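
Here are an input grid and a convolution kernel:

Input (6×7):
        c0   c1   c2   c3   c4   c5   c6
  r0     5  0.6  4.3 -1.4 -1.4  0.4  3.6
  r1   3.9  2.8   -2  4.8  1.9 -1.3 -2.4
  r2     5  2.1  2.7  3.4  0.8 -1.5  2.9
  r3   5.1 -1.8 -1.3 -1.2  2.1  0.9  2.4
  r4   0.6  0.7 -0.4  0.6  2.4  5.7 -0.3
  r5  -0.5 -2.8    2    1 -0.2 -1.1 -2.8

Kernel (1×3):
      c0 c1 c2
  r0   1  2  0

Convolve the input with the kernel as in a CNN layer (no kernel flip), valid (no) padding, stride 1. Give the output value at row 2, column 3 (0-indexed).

The receptive field on the input at this output position is [3.4 0.8 -1.5]. Elementwise product with the kernel and sum: 3.4·1 + 0.8·2.

5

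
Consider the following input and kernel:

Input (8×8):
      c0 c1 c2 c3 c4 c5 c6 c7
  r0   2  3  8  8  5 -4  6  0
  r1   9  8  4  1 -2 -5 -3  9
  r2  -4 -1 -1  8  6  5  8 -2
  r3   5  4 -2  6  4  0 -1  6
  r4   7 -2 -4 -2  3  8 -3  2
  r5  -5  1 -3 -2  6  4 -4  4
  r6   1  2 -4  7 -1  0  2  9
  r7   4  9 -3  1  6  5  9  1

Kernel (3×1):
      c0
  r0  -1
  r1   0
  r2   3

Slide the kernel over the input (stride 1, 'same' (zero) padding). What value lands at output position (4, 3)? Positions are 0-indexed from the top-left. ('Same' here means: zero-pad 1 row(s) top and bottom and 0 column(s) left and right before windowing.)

The receptive field on the zero-padded input at this output position is [6 / -2 / -2]. Elementwise product with the kernel and sum: 6·-1 + -2·3.

-12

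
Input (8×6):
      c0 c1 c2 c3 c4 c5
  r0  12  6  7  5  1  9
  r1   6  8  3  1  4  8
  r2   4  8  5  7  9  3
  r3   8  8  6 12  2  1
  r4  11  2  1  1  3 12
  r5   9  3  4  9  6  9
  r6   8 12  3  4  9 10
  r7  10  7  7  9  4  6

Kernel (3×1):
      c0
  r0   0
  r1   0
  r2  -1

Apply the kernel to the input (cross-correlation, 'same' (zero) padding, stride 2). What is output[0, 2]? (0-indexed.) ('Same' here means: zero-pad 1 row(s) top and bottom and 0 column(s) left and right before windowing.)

The receptive field on the zero-padded input at this output position is [0 / 1 / 4]. Elementwise product with the kernel and sum: 4·-1.

-4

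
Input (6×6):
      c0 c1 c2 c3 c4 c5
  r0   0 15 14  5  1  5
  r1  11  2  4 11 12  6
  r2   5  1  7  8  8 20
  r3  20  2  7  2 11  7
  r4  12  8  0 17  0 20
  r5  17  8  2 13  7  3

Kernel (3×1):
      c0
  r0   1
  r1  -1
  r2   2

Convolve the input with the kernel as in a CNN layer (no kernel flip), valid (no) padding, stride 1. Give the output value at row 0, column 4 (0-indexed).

5

The receptive field on the input at this output position is [1 / 12 / 8]. Elementwise product with the kernel and sum: 1·1 + 12·-1 + 8·2.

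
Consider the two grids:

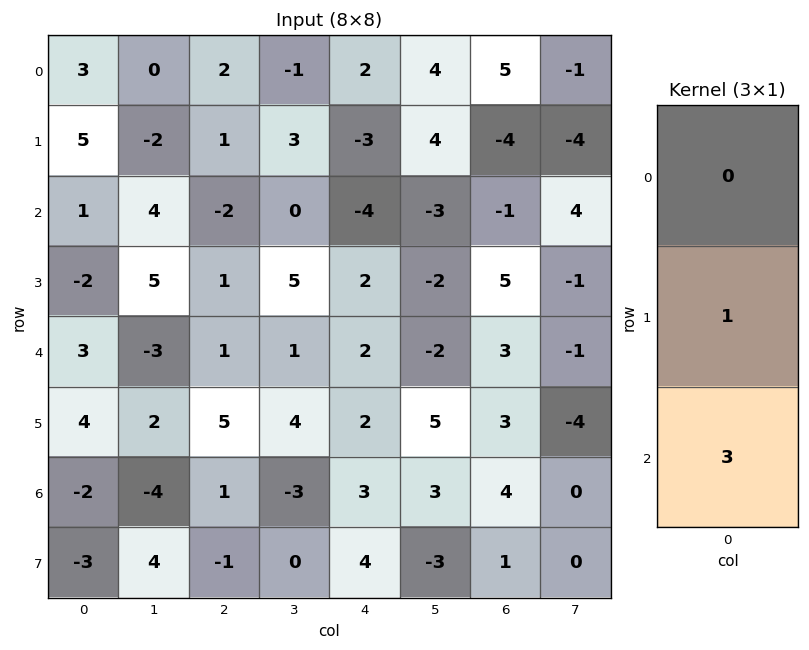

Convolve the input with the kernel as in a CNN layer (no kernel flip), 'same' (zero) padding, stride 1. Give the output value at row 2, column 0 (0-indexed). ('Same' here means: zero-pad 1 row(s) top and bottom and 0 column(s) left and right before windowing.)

-5

The receptive field on the zero-padded input at this output position is [5 / 1 / -2]. Elementwise product with the kernel and sum: 1·1 + -2·3.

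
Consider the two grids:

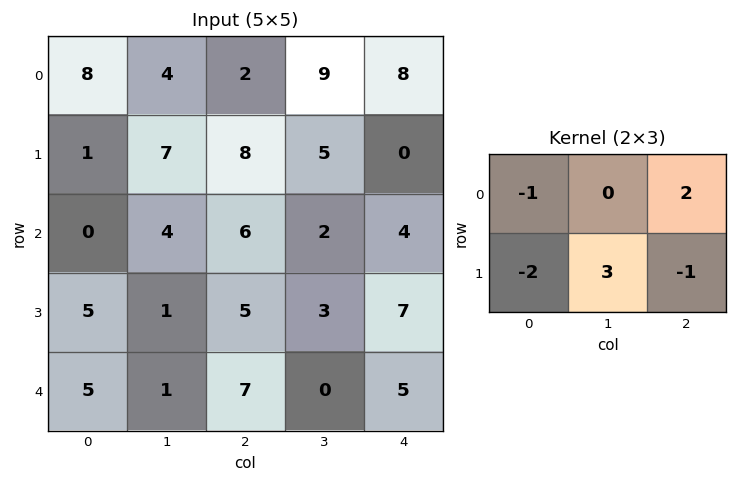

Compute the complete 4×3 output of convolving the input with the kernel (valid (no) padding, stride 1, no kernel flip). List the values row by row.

Output[0,0]: The receptive field on the input at this output position is [8 4 2 / 1 7 8]. Elementwise product with the kernel and sum: 8·-1 + 2·2 + 1·-2 + 7·3 + 8·-1.

7 19 13
21 11 -18
0 10 -6
-9 24 -10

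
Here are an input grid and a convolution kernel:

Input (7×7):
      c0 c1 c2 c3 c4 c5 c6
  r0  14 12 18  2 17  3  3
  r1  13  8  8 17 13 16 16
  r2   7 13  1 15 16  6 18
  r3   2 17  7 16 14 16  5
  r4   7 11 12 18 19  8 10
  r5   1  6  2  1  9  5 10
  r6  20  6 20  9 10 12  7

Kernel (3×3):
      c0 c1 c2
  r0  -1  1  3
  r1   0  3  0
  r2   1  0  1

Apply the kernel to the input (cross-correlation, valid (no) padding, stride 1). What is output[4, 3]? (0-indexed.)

73

The receptive field on the input at this output position is [18 19 8 / 1 9 5 / 9 10 12]. Elementwise product with the kernel and sum: 18·-1 + 19·1 + 8·3 + 9·3 + 9·1 + 12·1.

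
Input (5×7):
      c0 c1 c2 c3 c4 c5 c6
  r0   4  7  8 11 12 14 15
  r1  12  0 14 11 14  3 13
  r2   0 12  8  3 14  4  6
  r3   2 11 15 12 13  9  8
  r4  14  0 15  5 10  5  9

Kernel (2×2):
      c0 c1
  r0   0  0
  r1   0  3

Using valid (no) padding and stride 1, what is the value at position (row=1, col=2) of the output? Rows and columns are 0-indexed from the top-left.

9

The receptive field on the input at this output position is [14 11 / 8 3]. Elementwise product with the kernel and sum: 3·3.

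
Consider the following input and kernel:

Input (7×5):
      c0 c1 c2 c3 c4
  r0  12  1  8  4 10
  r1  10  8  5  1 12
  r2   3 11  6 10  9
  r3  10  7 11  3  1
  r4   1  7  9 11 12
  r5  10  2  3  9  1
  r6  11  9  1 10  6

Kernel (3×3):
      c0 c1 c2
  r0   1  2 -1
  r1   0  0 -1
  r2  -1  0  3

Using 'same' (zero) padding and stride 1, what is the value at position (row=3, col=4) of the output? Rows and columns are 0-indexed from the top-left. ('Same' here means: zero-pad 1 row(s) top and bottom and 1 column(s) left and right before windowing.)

The receptive field on the zero-padded input at this output position is [10 9 0 / 3 1 0 / 11 12 0]. Elementwise product with the kernel and sum: 10·1 + 9·2 + 0·-1 + 0·-1 + 11·-1 + 0·3.

17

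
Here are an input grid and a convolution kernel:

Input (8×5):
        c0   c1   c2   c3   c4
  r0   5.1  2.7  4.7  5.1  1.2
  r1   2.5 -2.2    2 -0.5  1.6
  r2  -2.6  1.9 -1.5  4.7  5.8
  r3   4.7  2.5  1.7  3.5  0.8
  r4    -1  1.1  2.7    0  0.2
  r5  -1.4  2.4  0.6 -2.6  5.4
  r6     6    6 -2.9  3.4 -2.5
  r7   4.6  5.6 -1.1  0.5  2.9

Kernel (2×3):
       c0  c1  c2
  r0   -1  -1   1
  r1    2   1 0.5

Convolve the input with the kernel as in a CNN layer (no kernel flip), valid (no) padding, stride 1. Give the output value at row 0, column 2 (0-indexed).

The receptive field on the input at this output position is [4.7 5.1 1.2 / 2 -0.5 1.6]. Elementwise product with the kernel and sum: 4.7·-1 + 5.1·-1 + 1.2·1 + 2·2 + -0.5·1 + 1.6·0.5.

-4.3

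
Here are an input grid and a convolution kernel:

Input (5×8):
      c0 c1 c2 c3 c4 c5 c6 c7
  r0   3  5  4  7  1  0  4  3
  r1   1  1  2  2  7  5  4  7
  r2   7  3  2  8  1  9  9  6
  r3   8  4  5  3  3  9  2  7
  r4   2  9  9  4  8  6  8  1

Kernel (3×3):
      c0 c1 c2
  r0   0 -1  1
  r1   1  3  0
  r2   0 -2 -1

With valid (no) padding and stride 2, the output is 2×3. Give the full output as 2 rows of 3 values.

-5 -15 -1
-8 -9 10

Output[0,0]: The receptive field on the input at this output position is [3 5 4 / 1 1 2 / 7 3 2]. Elementwise product with the kernel and sum: 5·-1 + 4·1 + 1·1 + 1·3 + 3·-2 + 2·-1.
Output[0,1]: The receptive field on the input at this output position is [4 7 1 / 2 2 7 / 2 8 1]. Elementwise product with the kernel and sum: 7·-1 + 1·1 + 2·1 + 2·3 + 8·-2 + 1·-1.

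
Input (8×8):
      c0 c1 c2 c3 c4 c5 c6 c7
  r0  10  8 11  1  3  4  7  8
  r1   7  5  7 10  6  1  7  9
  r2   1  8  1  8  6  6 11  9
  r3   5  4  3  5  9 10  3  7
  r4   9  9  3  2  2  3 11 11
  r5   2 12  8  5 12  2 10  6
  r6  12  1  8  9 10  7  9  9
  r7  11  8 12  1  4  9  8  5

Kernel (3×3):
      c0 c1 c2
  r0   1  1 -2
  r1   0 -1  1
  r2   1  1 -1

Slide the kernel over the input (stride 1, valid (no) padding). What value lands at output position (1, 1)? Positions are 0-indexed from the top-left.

The receptive field on the input at this output position is [5 7 10 / 8 1 8 / 4 3 5]. Elementwise product with the kernel and sum: 5·1 + 7·1 + 10·-2 + 1·-1 + 8·1 + 4·1 + 3·1 + 5·-1.

1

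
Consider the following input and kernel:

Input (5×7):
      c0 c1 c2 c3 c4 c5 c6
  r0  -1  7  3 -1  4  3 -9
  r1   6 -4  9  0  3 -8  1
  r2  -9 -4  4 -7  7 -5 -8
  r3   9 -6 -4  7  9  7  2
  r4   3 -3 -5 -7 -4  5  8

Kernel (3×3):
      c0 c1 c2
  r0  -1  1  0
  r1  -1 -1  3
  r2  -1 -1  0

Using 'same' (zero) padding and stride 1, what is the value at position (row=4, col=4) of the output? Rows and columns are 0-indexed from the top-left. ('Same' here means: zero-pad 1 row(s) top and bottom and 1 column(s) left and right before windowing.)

The receptive field on the zero-padded input at this output position is [7 9 7 / -7 -4 5 / 0 0 0]. Elementwise product with the kernel and sum: 7·-1 + 9·1 + -7·-1 + -4·-1 + 5·3 + 0·-1 + 0·-1.

28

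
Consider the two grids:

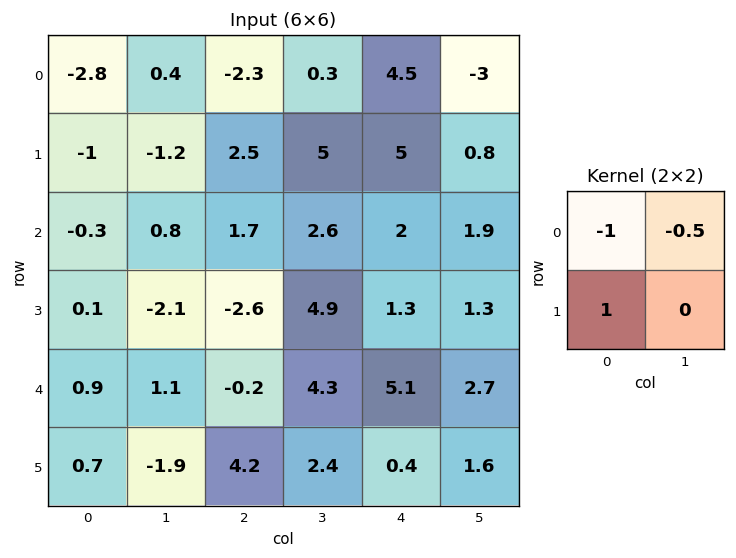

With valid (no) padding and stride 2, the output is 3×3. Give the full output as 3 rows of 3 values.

Output[0,0]: The receptive field on the input at this output position is [-2.8 0.4 / -1 -1.2]. Elementwise product with the kernel and sum: -2.8·-1 + 0.4·-0.5 + -1·1.
Output[0,1]: The receptive field on the input at this output position is [-2.3 0.3 / 2.5 5]. Elementwise product with the kernel and sum: -2.3·-1 + 0.3·-0.5 + 2.5·1.

1.6 4.65 2
-0 -5.6 -1.65
-0.75 2.25 -6.05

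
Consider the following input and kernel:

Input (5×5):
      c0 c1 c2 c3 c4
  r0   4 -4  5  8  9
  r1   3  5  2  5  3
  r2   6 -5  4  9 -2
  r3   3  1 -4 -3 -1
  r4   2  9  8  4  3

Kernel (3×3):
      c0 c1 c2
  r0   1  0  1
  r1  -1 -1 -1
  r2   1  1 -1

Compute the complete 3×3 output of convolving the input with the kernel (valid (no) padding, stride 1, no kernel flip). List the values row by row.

Output[0,0]: The receptive field on the input at this output position is [4 -4 5 / 3 5 2 / 6 -5 4]. Elementwise product with the kernel and sum: 4·1 + 5·1 + 3·-1 + 5·-1 + 2·-1 + 6·1 + -5·1 + 4·-1.
Output[0,1]: The receptive field on the input at this output position is [-4 5 8 / 5 2 5 / -5 4 9]. Elementwise product with the kernel and sum: -4·1 + 8·1 + 5·-1 + 2·-1 + 5·-1 + -5·1 + 4·1 + 9·-1.

-4 -18 19
8 2 -12
13 23 19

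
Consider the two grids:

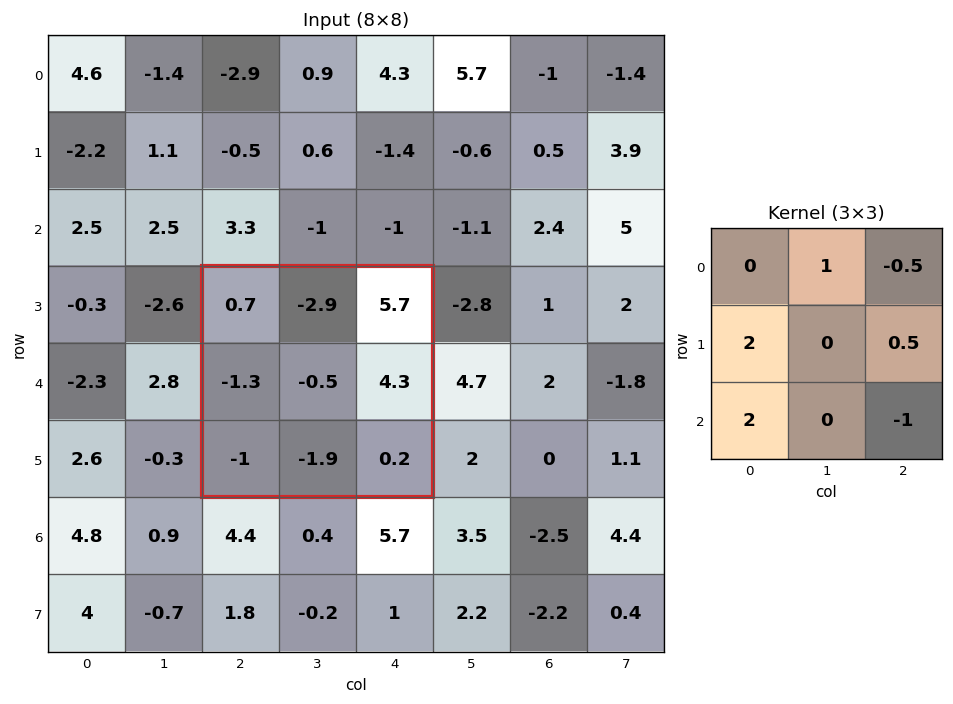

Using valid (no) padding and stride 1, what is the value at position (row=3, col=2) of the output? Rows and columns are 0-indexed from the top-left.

-8.4

The receptive field on the input at this output position is [0.7 -2.9 5.7 / -1.3 -0.5 4.3 / -1 -1.9 0.2]. Elementwise product with the kernel and sum: -2.9·1 + 5.7·-0.5 + -1.3·2 + 4.3·0.5 + -1·2 + 0.2·-1.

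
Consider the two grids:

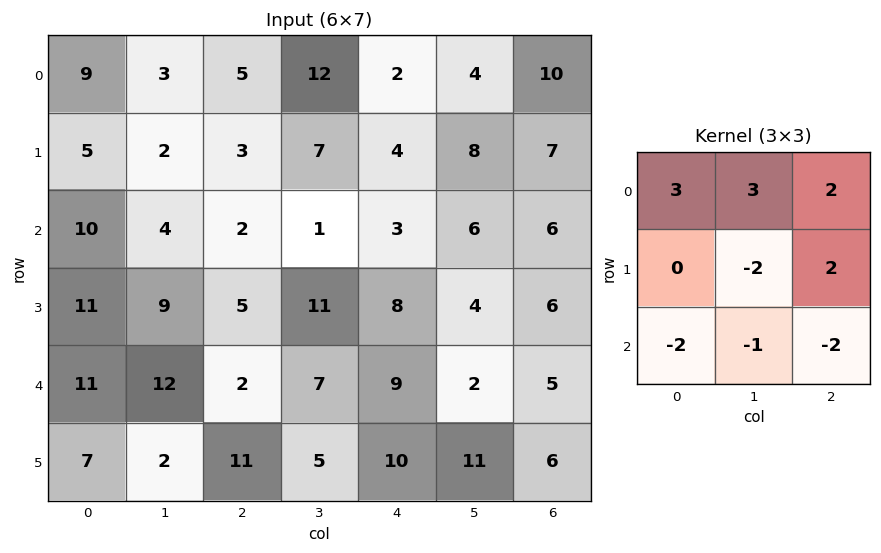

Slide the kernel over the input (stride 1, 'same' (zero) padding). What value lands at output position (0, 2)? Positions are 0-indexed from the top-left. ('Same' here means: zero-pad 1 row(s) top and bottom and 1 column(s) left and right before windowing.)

-7

The receptive field on the zero-padded input at this output position is [0 0 0 / 3 5 12 / 2 3 7]. Elementwise product with the kernel and sum: 0·3 + 0·3 + 0·2 + 5·-2 + 12·2 + 2·-2 + 3·-1 + 7·-2.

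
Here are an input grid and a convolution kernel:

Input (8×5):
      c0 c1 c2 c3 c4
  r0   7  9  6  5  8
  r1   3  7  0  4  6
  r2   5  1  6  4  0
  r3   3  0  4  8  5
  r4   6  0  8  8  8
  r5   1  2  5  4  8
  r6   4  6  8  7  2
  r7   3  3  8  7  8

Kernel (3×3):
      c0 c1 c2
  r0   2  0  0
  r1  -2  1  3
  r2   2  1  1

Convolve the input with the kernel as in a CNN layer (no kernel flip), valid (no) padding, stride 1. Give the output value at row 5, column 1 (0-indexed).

The receptive field on the input at this output position is [2 5 4 / 6 8 7 / 3 8 7]. Elementwise product with the kernel and sum: 2·2 + 6·-2 + 8·1 + 7·3 + 3·2 + 8·1 + 7·1.

42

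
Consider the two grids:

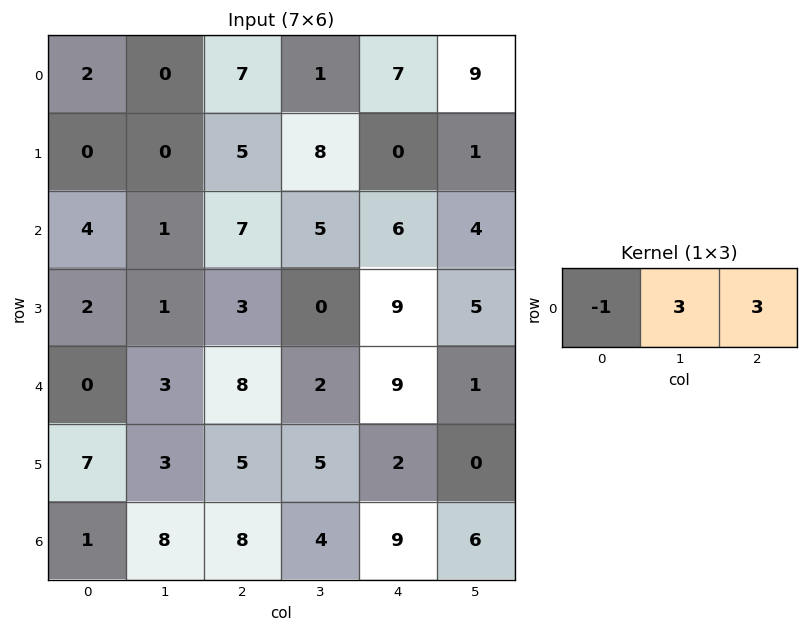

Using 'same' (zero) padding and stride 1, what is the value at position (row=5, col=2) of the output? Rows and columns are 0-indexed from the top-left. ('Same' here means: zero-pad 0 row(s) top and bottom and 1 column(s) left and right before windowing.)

27

The receptive field on the zero-padded input at this output position is [3 5 5]. Elementwise product with the kernel and sum: 3·-1 + 5·3 + 5·3.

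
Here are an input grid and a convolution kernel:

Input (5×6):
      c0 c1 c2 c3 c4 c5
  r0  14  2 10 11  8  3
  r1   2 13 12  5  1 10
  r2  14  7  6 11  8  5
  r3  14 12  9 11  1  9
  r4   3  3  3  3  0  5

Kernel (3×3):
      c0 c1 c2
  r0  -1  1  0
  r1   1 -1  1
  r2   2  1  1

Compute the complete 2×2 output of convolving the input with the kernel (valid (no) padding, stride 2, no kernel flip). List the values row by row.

Output[0,0]: The receptive field on the input at this output position is [14 2 10 / 2 13 12 / 14 7 6]. Elementwise product with the kernel and sum: 14·-1 + 2·1 + 2·1 + 13·-1 + 12·1 + 14·2 + 7·1 + 6·1.
Output[0,1]: The receptive field on the input at this output position is [10 11 8 / 12 5 1 / 6 11 8]. Elementwise product with the kernel and sum: 10·-1 + 11·1 + 12·1 + 5·-1 + 1·1 + 6·2 + 11·1 + 8·1.

30 40
16 13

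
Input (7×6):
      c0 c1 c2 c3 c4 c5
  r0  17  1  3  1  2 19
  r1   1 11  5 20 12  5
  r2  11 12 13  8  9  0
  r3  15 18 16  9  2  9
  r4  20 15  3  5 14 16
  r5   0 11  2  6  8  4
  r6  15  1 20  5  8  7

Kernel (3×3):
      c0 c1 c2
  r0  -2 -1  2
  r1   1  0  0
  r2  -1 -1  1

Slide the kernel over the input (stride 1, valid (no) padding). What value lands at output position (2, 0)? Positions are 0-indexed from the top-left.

-25

The receptive field on the input at this output position is [11 12 13 / 15 18 16 / 20 15 3]. Elementwise product with the kernel and sum: 11·-2 + 12·-1 + 13·2 + 15·1 + 20·-1 + 15·-1 + 3·1.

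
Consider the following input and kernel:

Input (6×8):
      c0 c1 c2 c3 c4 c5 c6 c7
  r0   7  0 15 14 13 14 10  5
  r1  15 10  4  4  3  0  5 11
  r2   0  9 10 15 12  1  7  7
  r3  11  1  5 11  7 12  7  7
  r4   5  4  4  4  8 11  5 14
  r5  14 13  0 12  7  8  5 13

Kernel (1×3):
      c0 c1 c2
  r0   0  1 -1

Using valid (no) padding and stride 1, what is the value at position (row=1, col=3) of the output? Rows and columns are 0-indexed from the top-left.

3

The receptive field on the input at this output position is [4 3 0]. Elementwise product with the kernel and sum: 3·1 + 0·-1.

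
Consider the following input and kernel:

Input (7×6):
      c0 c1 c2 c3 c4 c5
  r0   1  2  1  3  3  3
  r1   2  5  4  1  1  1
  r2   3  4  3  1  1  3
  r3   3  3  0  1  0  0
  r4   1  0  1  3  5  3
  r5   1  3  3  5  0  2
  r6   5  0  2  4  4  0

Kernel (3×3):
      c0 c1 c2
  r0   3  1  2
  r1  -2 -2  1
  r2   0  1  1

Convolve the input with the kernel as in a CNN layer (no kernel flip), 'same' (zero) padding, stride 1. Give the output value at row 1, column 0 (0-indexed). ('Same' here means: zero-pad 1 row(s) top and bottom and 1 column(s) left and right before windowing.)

13

The receptive field on the zero-padded input at this output position is [0 1 2 / 0 2 5 / 0 3 4]. Elementwise product with the kernel and sum: 0·3 + 1·1 + 2·2 + 0·-2 + 2·-2 + 5·1 + 3·1 + 4·1.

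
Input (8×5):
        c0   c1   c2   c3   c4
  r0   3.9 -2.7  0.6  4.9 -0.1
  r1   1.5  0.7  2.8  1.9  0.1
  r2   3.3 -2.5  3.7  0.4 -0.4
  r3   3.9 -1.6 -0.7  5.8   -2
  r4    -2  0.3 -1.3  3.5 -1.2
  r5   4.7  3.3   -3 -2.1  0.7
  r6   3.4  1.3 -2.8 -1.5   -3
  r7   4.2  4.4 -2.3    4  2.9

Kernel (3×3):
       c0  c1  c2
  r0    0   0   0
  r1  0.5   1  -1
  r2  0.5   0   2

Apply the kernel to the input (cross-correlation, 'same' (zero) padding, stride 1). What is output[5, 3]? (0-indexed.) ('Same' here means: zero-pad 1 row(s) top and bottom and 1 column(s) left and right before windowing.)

The receptive field on the zero-padded input at this output position is [-1.3 3.5 -1.2 / -3 -2.1 0.7 / -2.8 -1.5 -3]. Elementwise product with the kernel and sum: -3·0.5 + -2.1·1 + 0.7·-1 + -2.8·0.5 + -3·2.

-11.7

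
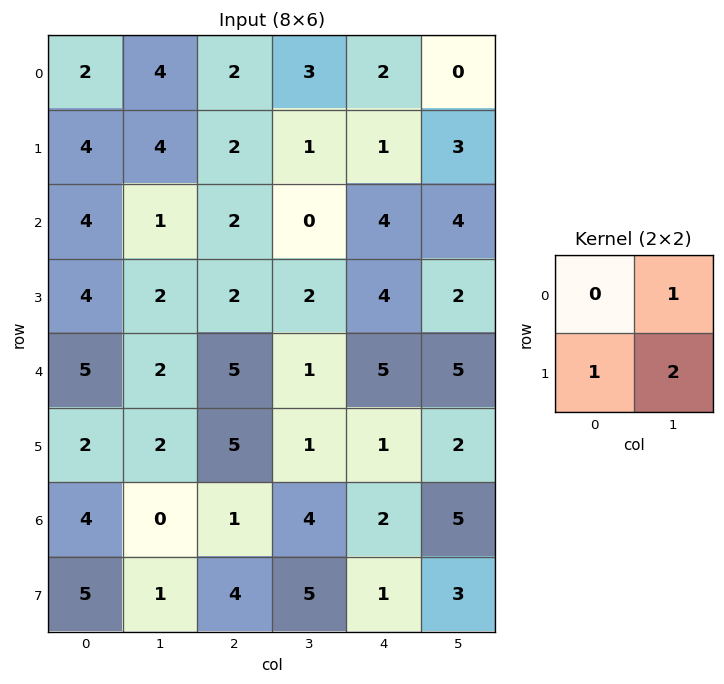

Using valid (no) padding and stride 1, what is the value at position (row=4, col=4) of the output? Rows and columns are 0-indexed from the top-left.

The receptive field on the input at this output position is [5 5 / 1 2]. Elementwise product with the kernel and sum: 5·1 + 1·1 + 2·2.

10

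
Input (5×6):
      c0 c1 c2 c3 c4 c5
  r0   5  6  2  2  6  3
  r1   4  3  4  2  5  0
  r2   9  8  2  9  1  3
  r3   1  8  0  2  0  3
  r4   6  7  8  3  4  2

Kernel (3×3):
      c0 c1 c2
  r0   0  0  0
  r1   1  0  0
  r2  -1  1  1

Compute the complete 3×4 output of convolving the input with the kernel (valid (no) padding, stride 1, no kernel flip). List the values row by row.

5 6 12 -3
16 2 4 10
10 12 -1 5

Output[0,0]: The receptive field on the input at this output position is [5 6 2 / 4 3 4 / 9 8 2]. Elementwise product with the kernel and sum: 4·1 + 9·-1 + 8·1 + 2·1.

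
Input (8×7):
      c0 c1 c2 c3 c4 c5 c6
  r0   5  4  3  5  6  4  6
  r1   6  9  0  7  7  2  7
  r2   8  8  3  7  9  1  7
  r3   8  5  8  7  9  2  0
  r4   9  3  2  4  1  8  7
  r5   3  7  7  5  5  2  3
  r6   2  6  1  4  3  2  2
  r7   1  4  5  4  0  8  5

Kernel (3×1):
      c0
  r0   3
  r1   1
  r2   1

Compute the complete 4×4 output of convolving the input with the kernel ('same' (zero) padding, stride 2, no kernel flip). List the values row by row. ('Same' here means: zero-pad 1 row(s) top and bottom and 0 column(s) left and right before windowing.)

Output[0,0]: The receptive field on the zero-padded input at this output position is [0 / 5 / 6]. Elementwise product with the kernel and sum: 0·3 + 5·1 + 6·1.
Output[0,1]: The receptive field on the zero-padded input at this output position is [0 / 3 / 0]. Elementwise product with the kernel and sum: 0·3 + 3·1 + 0·1.

11 3 13 13
34 11 39 28
36 33 33 10
12 27 18 16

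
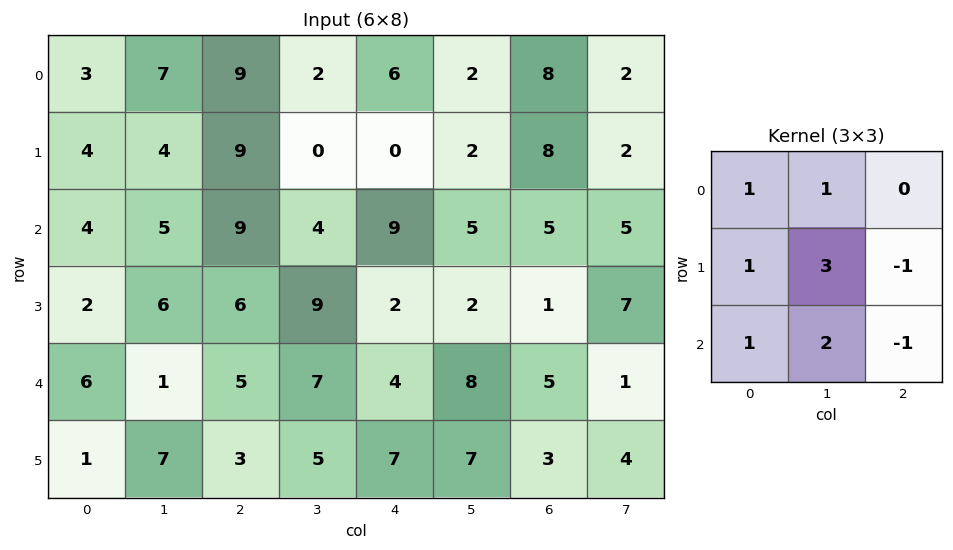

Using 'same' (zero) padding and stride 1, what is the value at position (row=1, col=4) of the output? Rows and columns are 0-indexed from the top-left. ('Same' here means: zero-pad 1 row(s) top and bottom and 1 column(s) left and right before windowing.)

The receptive field on the zero-padded input at this output position is [2 6 2 / 0 0 2 / 4 9 5]. Elementwise product with the kernel and sum: 2·1 + 6·1 + 0·1 + 0·3 + 2·-1 + 4·1 + 9·2 + 5·-1.

23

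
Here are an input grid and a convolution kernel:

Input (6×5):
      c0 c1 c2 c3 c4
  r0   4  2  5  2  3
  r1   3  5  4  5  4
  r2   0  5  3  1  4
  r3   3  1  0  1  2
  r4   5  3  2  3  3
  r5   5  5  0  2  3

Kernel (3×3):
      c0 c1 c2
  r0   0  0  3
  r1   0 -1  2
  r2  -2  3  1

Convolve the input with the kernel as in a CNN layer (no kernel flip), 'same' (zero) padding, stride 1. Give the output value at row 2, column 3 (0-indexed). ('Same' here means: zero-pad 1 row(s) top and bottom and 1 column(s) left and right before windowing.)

24

The receptive field on the zero-padded input at this output position is [4 5 4 / 3 1 4 / 0 1 2]. Elementwise product with the kernel and sum: 4·3 + 1·-1 + 4·2 + 0·-2 + 1·3 + 2·1.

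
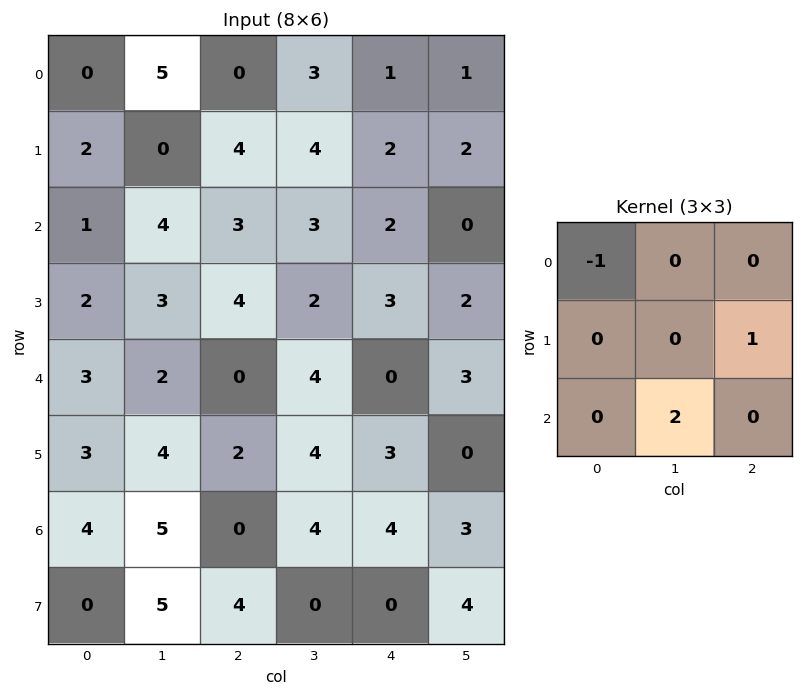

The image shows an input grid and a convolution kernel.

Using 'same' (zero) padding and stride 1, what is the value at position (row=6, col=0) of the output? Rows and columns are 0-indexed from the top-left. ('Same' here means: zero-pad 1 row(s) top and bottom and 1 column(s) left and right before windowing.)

5

The receptive field on the zero-padded input at this output position is [0 3 4 / 0 4 5 / 0 0 5]. Elementwise product with the kernel and sum: 0·-1 + 5·1 + 0·2.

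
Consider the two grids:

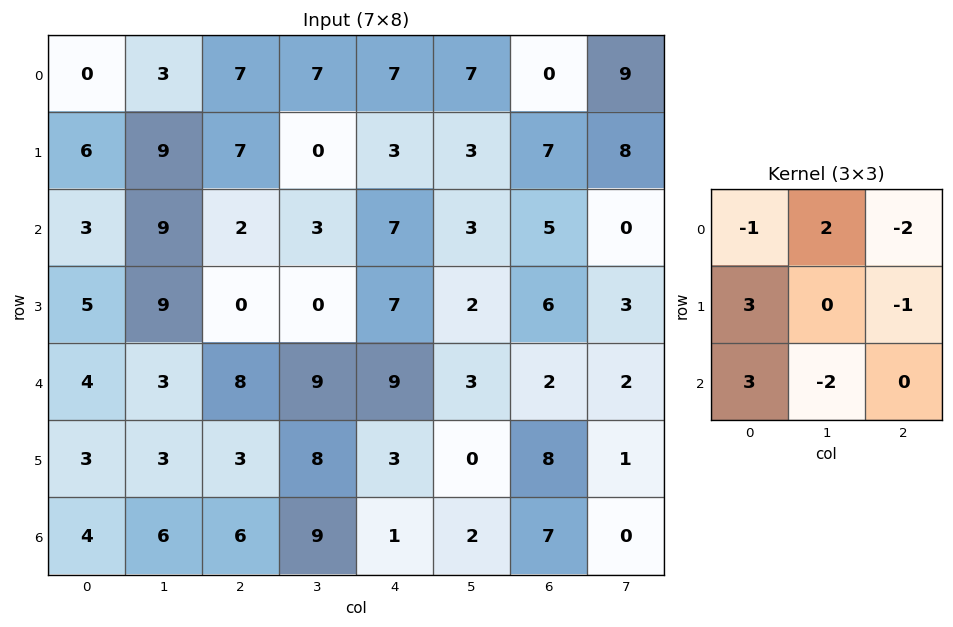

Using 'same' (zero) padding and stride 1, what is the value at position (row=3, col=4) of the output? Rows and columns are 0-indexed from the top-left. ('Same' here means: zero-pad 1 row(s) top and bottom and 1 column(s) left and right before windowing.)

The receptive field on the zero-padded input at this output position is [3 7 3 / 0 7 2 / 9 9 3]. Elementwise product with the kernel and sum: 3·-1 + 7·2 + 3·-2 + 0·3 + 2·-1 + 9·3 + 9·-2.

12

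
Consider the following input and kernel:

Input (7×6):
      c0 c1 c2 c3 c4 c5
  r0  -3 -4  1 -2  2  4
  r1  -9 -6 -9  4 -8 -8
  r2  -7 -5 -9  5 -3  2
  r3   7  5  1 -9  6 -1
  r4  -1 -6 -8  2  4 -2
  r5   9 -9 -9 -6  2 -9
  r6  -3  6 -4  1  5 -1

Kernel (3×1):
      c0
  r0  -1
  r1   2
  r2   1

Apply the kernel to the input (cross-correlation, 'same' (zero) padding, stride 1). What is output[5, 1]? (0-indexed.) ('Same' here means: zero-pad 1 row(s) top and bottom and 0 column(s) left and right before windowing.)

The receptive field on the zero-padded input at this output position is [-6 / -9 / 6]. Elementwise product with the kernel and sum: -6·-1 + -9·2 + 6·1.

-6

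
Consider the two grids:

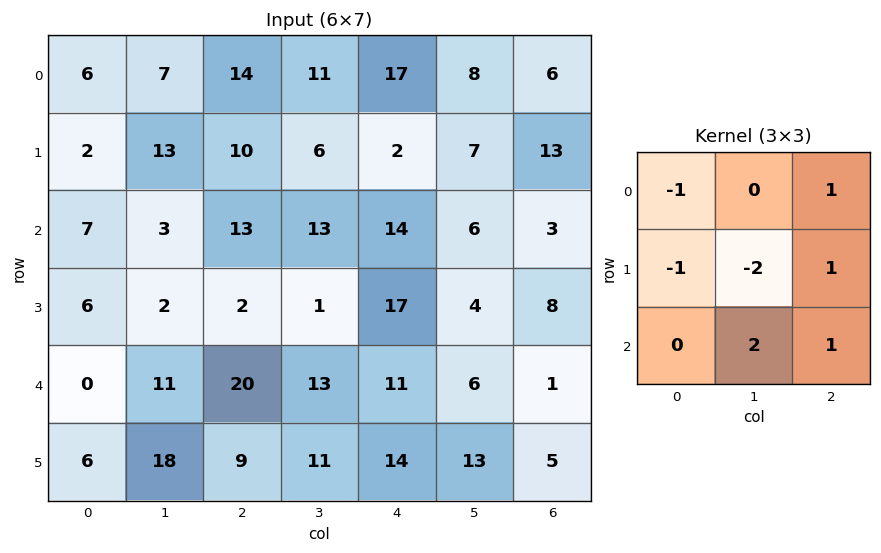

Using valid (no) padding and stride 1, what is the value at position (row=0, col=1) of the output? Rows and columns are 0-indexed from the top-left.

16

The receptive field on the input at this output position is [7 14 11 / 13 10 6 / 3 13 13]. Elementwise product with the kernel and sum: 7·-1 + 11·1 + 13·-1 + 10·-2 + 6·1 + 13·2 + 13·1.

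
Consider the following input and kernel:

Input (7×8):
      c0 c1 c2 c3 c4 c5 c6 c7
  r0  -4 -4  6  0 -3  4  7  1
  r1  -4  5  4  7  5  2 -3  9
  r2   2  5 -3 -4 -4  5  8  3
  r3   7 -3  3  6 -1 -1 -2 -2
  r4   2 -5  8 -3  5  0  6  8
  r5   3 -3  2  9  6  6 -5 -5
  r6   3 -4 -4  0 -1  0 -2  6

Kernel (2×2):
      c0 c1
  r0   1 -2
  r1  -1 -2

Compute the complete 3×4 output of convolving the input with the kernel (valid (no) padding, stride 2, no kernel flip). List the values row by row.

Output[0,0]: The receptive field on the input at this output position is [-4 -4 / -4 5]. Elementwise product with the kernel and sum: -4·1 + -4·-2 + -4·-1 + 5·-2.
Output[0,1]: The receptive field on the input at this output position is [6 0 / 4 7]. Elementwise product with the kernel and sum: 6·1 + 0·-2 + 4·-1 + 7·-2.

-2 -12 -20 -10
-9 -10 -11 8
15 -6 -13 5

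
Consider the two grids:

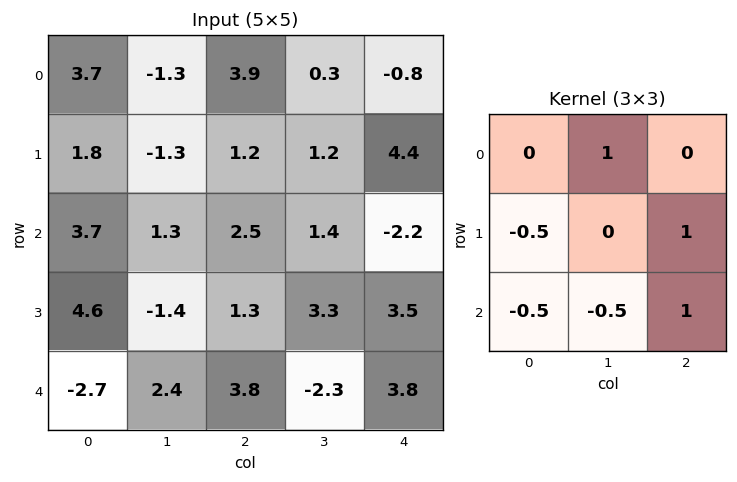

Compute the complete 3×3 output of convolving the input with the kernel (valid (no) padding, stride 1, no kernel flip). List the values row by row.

-1 5.25 -0.05
-0.95 5.3 -1.05
4.25 1.1 7.3

Output[0,0]: The receptive field on the input at this output position is [3.7 -1.3 3.9 / 1.8 -1.3 1.2 / 3.7 1.3 2.5]. Elementwise product with the kernel and sum: -1.3·1 + 1.8·-0.5 + 1.2·1 + 3.7·-0.5 + 1.3·-0.5 + 2.5·1.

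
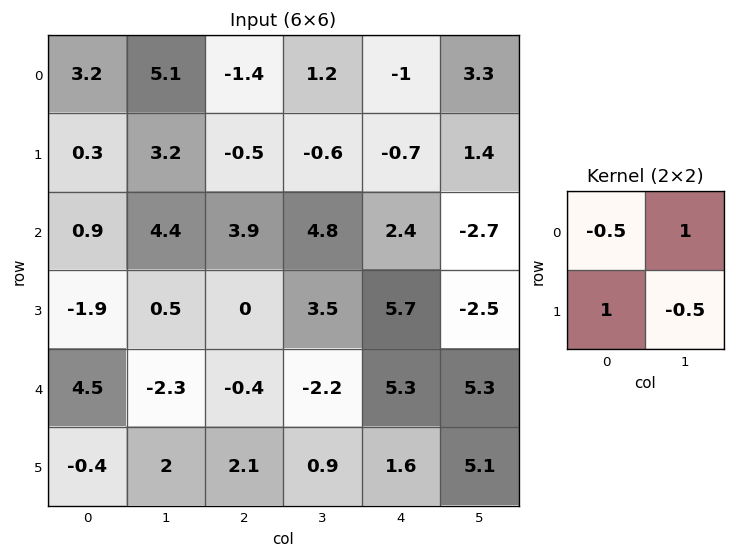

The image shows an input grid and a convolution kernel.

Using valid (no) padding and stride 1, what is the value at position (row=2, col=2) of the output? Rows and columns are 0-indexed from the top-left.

1.1

The receptive field on the input at this output position is [3.9 4.8 / 0 3.5]. Elementwise product with the kernel and sum: 3.9·-0.5 + 4.8·1 + 0·1 + 3.5·-0.5.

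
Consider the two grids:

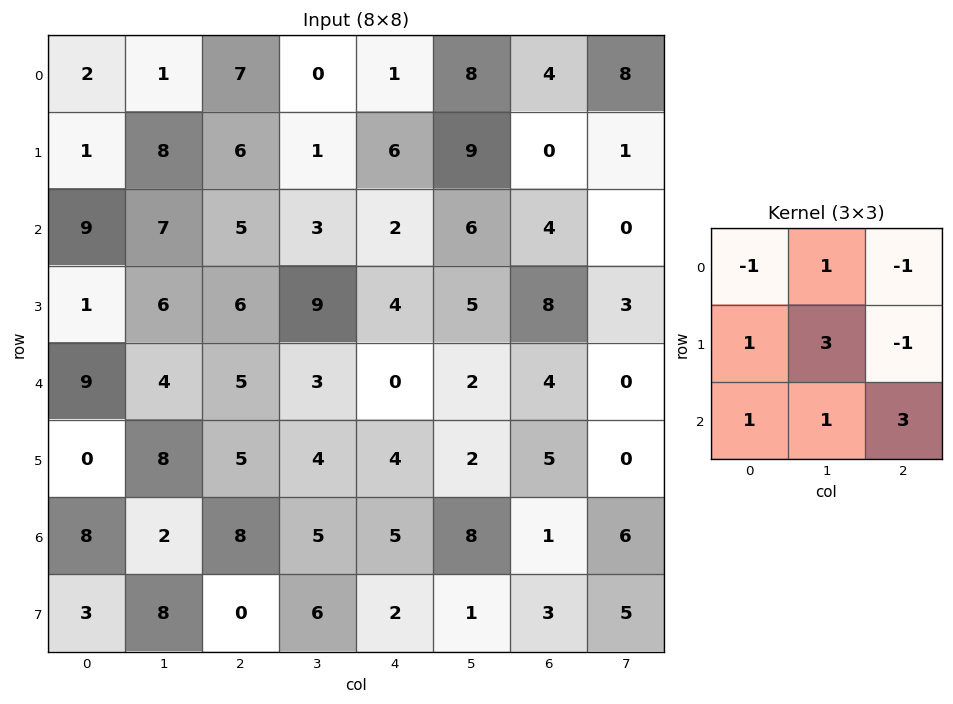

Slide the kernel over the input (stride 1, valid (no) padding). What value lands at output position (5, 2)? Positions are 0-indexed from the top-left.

25

The receptive field on the input at this output position is [5 4 4 / 8 5 5 / 0 6 2]. Elementwise product with the kernel and sum: 5·-1 + 4·1 + 4·-1 + 8·1 + 5·3 + 5·-1 + 0·1 + 6·1 + 2·3.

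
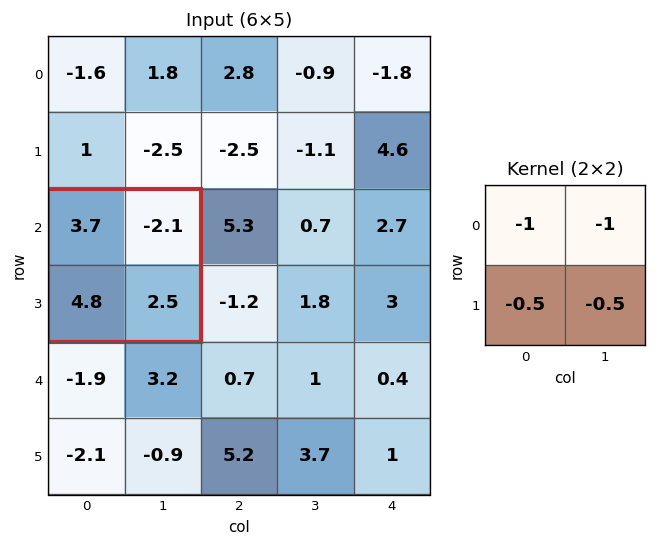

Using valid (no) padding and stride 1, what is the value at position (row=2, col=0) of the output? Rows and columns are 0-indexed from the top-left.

The receptive field on the input at this output position is [3.7 -2.1 / 4.8 2.5]. Elementwise product with the kernel and sum: 3.7·-1 + -2.1·-1 + 4.8·-0.5 + 2.5·-0.5.

-5.25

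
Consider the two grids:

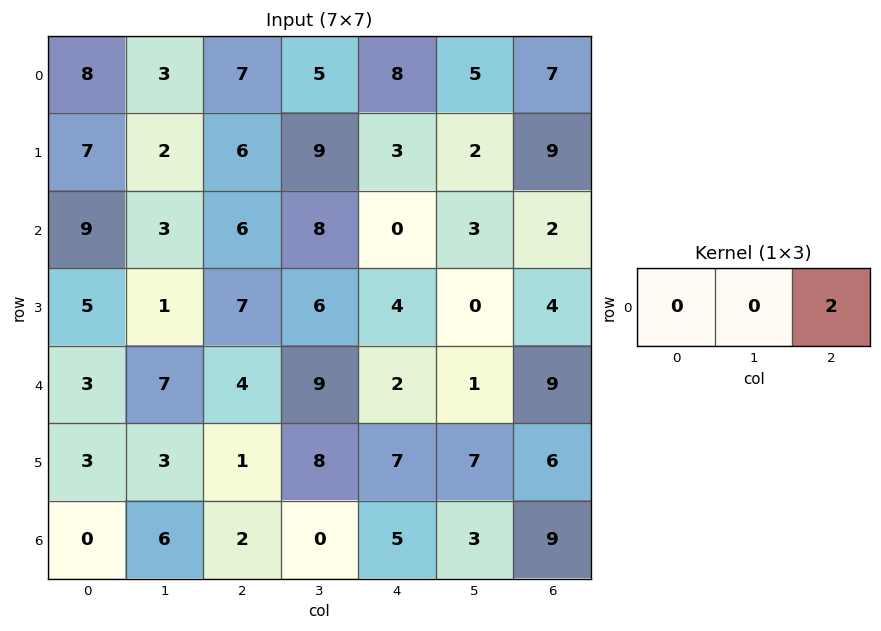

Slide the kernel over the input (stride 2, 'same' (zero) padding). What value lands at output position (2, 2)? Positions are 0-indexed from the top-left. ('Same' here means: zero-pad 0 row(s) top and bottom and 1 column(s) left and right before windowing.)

2

The receptive field on the zero-padded input at this output position is [9 2 1]. Elementwise product with the kernel and sum: 1·2.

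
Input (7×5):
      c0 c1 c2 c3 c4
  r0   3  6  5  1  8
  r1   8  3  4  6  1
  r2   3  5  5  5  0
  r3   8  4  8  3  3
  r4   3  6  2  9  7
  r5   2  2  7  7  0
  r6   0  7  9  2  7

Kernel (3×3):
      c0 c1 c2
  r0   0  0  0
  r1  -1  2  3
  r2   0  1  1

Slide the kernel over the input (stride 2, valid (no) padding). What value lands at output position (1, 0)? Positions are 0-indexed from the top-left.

The receptive field on the input at this output position is [3 5 5 / 8 4 8 / 3 6 2]. Elementwise product with the kernel and sum: 8·-1 + 4·2 + 8·3 + 6·1 + 2·1.

32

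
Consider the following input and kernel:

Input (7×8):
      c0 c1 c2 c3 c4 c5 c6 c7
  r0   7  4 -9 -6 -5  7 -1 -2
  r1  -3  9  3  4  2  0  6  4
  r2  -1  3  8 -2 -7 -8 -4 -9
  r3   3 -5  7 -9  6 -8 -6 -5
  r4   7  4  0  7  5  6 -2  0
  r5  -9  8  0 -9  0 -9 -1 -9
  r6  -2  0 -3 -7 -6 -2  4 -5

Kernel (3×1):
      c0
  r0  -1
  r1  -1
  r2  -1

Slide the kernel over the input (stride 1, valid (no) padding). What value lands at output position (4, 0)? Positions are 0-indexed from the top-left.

The receptive field on the input at this output position is [7 / -9 / -2]. Elementwise product with the kernel and sum: 7·-1 + -9·-1 + -2·-1.

4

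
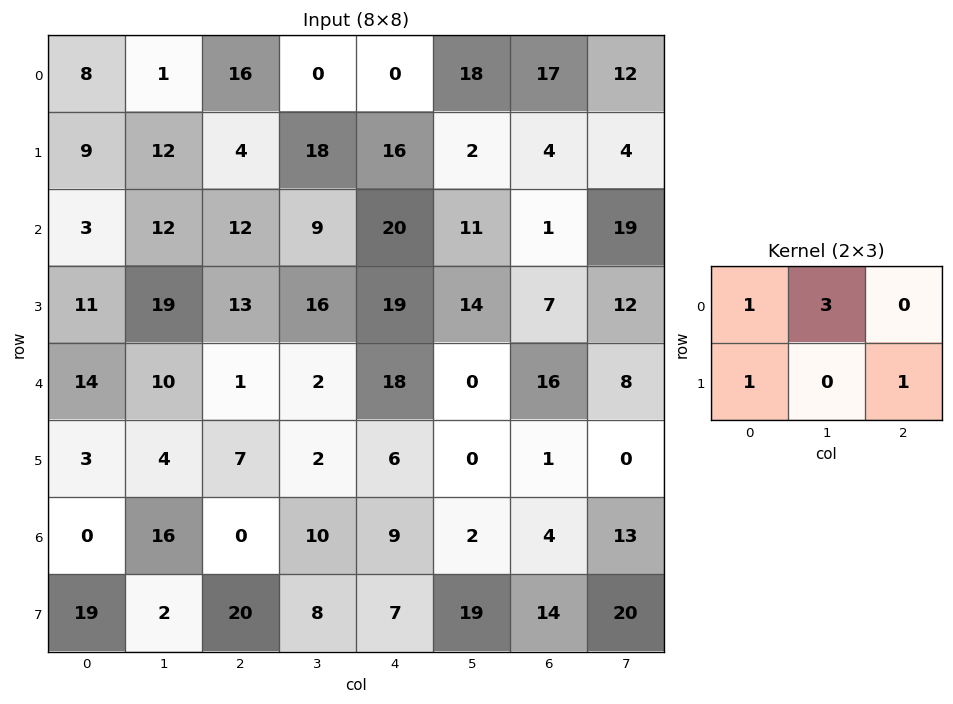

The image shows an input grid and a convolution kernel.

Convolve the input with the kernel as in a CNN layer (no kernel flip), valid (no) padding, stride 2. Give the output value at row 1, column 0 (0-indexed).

63

The receptive field on the input at this output position is [3 12 12 / 11 19 13]. Elementwise product with the kernel and sum: 3·1 + 12·3 + 11·1 + 13·1.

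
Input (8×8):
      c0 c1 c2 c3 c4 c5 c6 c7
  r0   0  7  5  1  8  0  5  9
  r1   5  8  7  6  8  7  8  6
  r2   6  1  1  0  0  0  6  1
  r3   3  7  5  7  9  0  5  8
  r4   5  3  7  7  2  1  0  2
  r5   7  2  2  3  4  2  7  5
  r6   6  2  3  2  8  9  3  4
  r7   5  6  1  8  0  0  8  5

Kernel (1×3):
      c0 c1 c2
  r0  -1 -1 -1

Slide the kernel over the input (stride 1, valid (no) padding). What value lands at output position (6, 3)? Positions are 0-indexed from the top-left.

The receptive field on the input at this output position is [2 8 9]. Elementwise product with the kernel and sum: 2·-1 + 8·-1 + 9·-1.

-19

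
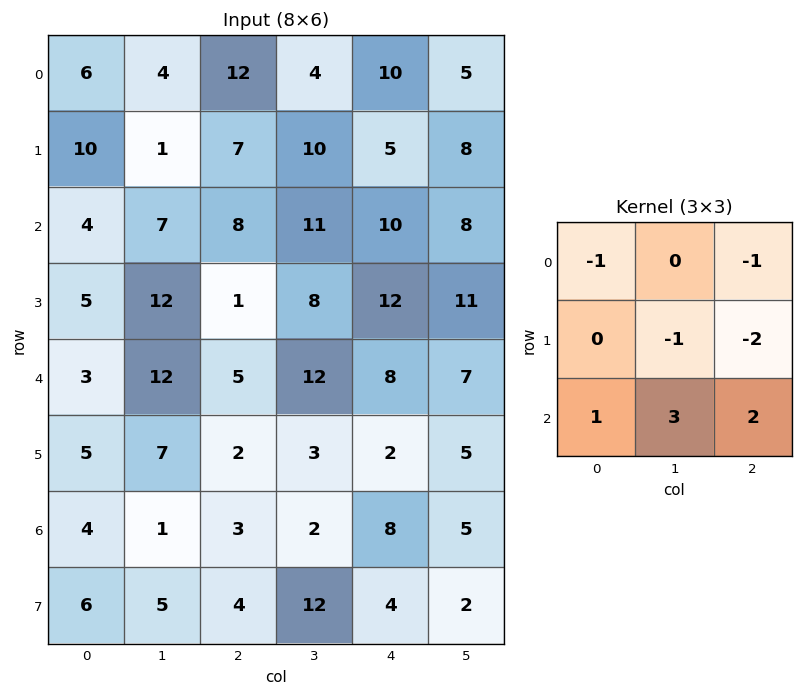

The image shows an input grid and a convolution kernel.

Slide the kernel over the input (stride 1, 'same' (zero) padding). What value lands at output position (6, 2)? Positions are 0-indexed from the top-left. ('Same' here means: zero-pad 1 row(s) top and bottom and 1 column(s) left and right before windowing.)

The receptive field on the zero-padded input at this output position is [7 2 3 / 1 3 2 / 5 4 12]. Elementwise product with the kernel and sum: 7·-1 + 3·-1 + 3·-1 + 2·-2 + 5·1 + 4·3 + 12·2.

24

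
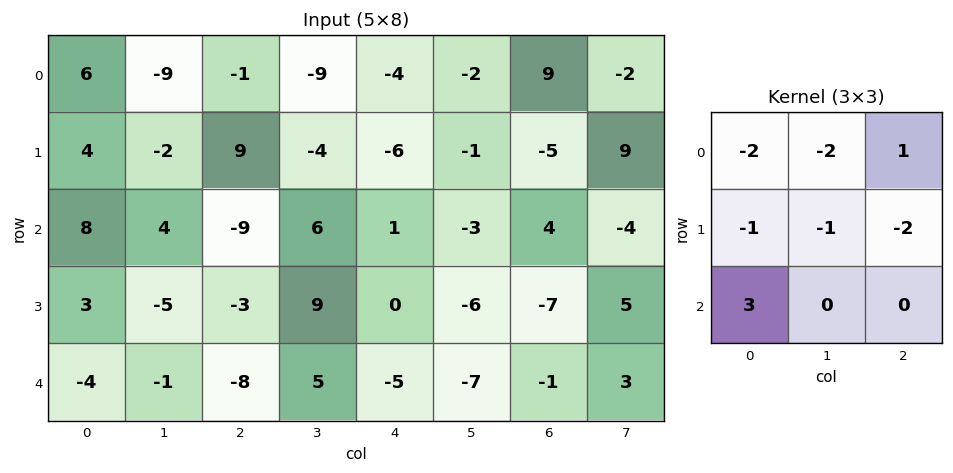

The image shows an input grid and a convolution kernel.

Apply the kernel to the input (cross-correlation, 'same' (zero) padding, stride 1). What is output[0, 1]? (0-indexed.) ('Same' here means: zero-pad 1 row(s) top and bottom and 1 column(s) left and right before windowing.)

17

The receptive field on the zero-padded input at this output position is [0 0 0 / 6 -9 -1 / 4 -2 9]. Elementwise product with the kernel and sum: 0·-2 + 0·-2 + 0·1 + 6·-1 + -9·-1 + -1·-2 + 4·3.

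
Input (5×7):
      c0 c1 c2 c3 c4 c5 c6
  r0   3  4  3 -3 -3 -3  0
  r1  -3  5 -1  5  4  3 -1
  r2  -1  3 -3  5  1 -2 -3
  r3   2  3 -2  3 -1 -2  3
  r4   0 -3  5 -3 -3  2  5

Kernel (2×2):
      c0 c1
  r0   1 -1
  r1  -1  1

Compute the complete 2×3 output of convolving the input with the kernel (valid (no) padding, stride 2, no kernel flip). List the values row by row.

Output[0,0]: The receptive field on the input at this output position is [3 4 / -3 5]. Elementwise product with the kernel and sum: 3·1 + 4·-1 + -3·-1 + 5·1.
Output[0,1]: The receptive field on the input at this output position is [3 -3 / -1 5]. Elementwise product with the kernel and sum: 3·1 + -3·-1 + -1·-1 + 5·1.

7 12 -1
-3 -3 2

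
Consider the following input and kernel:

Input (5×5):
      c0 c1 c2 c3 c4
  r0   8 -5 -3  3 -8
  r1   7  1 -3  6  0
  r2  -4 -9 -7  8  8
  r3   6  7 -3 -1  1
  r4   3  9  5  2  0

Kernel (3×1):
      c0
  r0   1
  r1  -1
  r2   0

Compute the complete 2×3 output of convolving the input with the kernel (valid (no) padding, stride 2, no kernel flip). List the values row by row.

1 0 -8
-10 -4 7

Output[0,0]: The receptive field on the input at this output position is [8 / 7 / -4]. Elementwise product with the kernel and sum: 8·1 + 7·-1.
Output[0,1]: The receptive field on the input at this output position is [-3 / -3 / -7]. Elementwise product with the kernel and sum: -3·1 + -3·-1.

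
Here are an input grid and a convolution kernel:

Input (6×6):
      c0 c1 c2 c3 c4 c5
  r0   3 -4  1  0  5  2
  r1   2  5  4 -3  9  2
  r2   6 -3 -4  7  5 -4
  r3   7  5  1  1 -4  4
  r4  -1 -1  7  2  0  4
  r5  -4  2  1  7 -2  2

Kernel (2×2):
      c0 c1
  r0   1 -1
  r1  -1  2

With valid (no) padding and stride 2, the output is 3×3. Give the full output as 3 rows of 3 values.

15 -9 -2
12 -10 21
8 18 2

Output[0,0]: The receptive field on the input at this output position is [3 -4 / 2 5]. Elementwise product with the kernel and sum: 3·1 + -4·-1 + 2·-1 + 5·2.
Output[0,1]: The receptive field on the input at this output position is [1 0 / 4 -3]. Elementwise product with the kernel and sum: 1·1 + 0·-1 + 4·-1 + -3·2.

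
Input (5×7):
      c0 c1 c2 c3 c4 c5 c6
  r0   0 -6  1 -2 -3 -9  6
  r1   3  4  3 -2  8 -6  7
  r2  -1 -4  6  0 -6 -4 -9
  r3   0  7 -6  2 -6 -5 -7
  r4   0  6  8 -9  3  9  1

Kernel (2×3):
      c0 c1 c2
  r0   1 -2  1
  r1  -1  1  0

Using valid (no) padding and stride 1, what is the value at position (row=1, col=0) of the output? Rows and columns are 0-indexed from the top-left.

The receptive field on the input at this output position is [3 4 3 / -1 -4 6]. Elementwise product with the kernel and sum: 3·1 + 4·-2 + 3·1 + -1·-1 + -4·1.

-5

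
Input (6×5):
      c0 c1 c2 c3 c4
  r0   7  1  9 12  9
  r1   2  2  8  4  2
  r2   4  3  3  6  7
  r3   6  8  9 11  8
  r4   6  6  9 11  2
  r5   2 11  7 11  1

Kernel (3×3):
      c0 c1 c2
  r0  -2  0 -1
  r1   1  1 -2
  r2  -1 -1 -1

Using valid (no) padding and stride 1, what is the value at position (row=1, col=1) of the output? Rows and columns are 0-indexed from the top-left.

The receptive field on the input at this output position is [2 8 4 / 3 3 6 / 8 9 11]. Elementwise product with the kernel and sum: 2·-2 + 4·-1 + 3·1 + 3·1 + 6·-2 + 8·-1 + 9·-1 + 11·-1.

-42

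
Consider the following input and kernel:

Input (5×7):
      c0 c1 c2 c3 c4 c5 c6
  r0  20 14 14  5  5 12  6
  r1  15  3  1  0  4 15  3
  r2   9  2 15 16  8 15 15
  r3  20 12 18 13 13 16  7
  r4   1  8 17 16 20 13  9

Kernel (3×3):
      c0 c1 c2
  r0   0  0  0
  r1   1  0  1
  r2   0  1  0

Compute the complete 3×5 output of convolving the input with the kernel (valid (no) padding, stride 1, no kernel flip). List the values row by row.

Output[0,0]: The receptive field on the input at this output position is [20 14 14 / 15 3 1 / 9 2 15]. Elementwise product with the kernel and sum: 15·1 + 1·1 + 2·1.
Output[0,1]: The receptive field on the input at this output position is [14 14 5 / 3 1 0 / 2 15 16]. Elementwise product with the kernel and sum: 3·1 + 0·1 + 15·1.

18 18 21 23 22
36 36 36 44 39
46 42 47 49 33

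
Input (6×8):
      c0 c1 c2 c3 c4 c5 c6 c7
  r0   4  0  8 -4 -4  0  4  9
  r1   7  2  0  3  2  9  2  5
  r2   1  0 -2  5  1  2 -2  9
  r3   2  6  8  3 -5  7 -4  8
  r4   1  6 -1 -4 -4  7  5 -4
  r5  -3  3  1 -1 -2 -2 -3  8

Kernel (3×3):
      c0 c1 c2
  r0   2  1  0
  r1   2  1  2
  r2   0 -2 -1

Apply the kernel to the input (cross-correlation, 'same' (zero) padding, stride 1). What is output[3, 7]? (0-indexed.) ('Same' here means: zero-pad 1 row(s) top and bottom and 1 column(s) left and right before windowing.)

13

The receptive field on the zero-padded input at this output position is [-2 9 0 / -4 8 0 / 5 -4 0]. Elementwise product with the kernel and sum: -2·2 + 9·1 + -4·2 + 8·1 + 0·2 + -4·-2 + 0·-1.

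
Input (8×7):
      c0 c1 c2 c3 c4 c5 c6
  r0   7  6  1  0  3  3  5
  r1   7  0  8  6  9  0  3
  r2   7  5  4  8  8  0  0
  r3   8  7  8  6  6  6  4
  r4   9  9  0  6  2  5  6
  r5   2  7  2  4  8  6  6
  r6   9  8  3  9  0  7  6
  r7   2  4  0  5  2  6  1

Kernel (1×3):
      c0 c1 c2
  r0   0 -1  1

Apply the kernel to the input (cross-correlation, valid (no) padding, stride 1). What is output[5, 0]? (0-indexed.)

The receptive field on the input at this output position is [2 7 2]. Elementwise product with the kernel and sum: 7·-1 + 2·1.

-5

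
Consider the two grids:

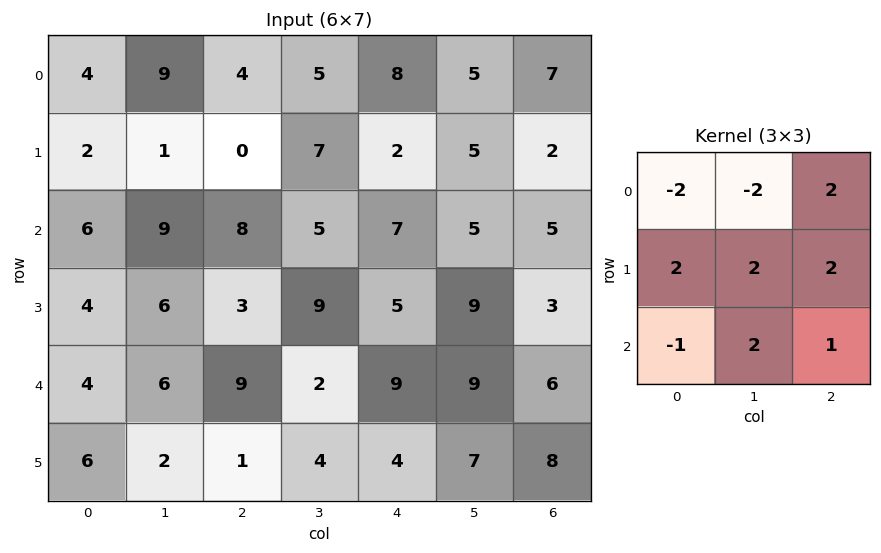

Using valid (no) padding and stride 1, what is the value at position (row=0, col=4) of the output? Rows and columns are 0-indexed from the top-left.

14

The receptive field on the input at this output position is [8 5 7 / 2 5 2 / 7 5 5]. Elementwise product with the kernel and sum: 8·-2 + 5·-2 + 7·2 + 2·2 + 5·2 + 2·2 + 7·-1 + 5·2 + 5·1.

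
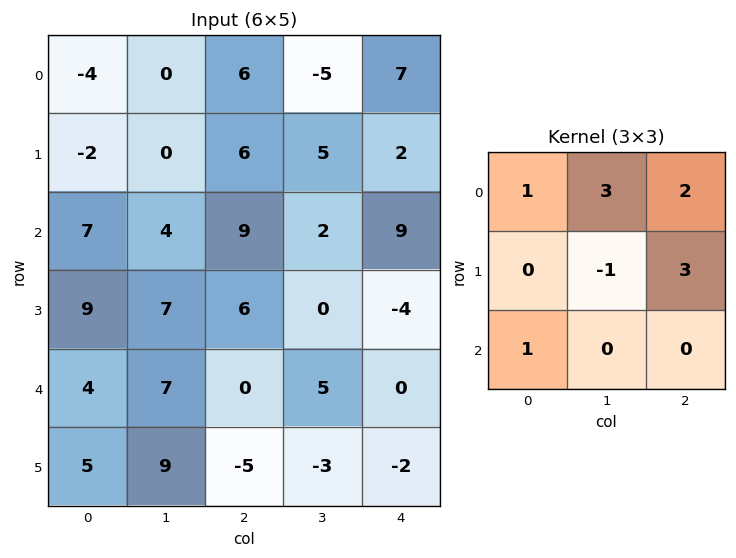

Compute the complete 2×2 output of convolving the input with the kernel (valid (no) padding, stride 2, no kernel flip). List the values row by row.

Output[0,0]: The receptive field on the input at this output position is [-4 0 6 / -2 0 6 / 7 4 9]. Elementwise product with the kernel and sum: -4·1 + 0·3 + 6·2 + 0·-1 + 6·3 + 7·1.
Output[0,1]: The receptive field on the input at this output position is [6 -5 7 / 6 5 2 / 9 2 9]. Elementwise product with the kernel and sum: 6·1 + -5·3 + 7·2 + 5·-1 + 2·3 + 9·1.

33 15
52 21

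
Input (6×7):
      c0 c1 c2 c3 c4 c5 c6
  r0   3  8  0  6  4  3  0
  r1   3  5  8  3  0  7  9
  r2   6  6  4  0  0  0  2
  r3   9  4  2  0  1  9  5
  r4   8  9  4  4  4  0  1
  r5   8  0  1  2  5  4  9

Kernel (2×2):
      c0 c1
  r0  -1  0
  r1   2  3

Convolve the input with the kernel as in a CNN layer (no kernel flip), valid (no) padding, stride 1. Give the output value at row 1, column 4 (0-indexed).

0

The receptive field on the input at this output position is [0 7 / 0 0]. Elementwise product with the kernel and sum: 0·-1 + 0·2 + 0·3.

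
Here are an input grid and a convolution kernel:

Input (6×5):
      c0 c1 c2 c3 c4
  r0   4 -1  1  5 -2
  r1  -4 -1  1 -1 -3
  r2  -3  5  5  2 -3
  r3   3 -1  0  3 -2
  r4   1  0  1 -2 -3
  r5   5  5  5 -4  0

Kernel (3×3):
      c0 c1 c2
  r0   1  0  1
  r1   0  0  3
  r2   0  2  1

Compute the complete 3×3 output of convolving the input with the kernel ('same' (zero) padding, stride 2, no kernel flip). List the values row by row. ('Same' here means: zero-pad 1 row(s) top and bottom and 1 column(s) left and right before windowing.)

-12 16 -6
19 7 -5
14 2 3

Output[0,0]: The receptive field on the zero-padded input at this output position is [0 0 0 / 0 4 -1 / 0 -4 -1]. Elementwise product with the kernel and sum: 0·1 + 0·1 + -1·3 + -4·2 + -1·1.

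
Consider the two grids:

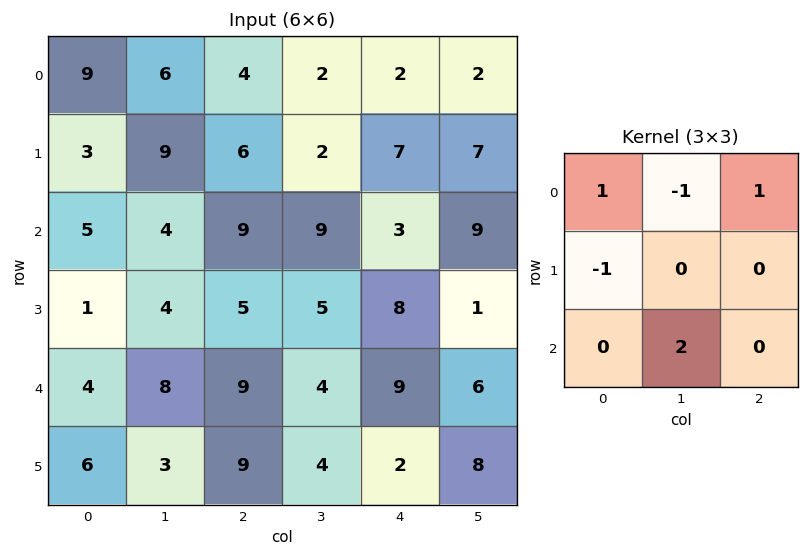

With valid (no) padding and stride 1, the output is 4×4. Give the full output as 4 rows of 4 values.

Output[0,0]: The receptive field on the input at this output position is [9 6 4 / 3 9 6 / 5 4 9]. Elementwise product with the kernel and sum: 9·1 + 6·-1 + 4·1 + 3·-1 + 4·2.

12 13 16 6
3 11 12 9
25 18 6 28
4 14 7 -2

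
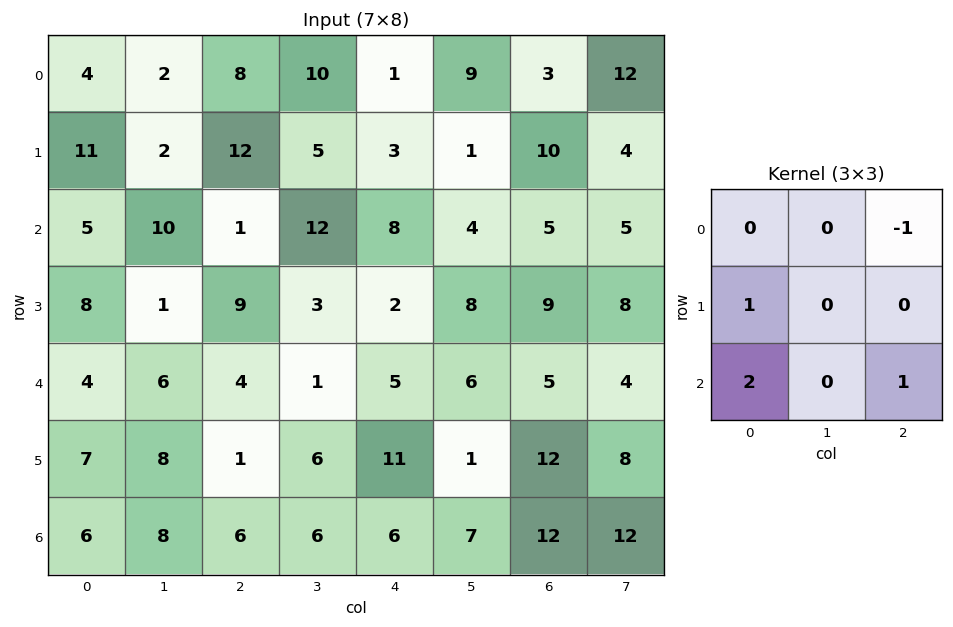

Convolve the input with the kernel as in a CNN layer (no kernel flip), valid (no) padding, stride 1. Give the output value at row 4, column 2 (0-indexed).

14

The receptive field on the input at this output position is [4 1 5 / 1 6 11 / 6 6 6]. Elementwise product with the kernel and sum: 5·-1 + 1·1 + 6·2 + 6·1.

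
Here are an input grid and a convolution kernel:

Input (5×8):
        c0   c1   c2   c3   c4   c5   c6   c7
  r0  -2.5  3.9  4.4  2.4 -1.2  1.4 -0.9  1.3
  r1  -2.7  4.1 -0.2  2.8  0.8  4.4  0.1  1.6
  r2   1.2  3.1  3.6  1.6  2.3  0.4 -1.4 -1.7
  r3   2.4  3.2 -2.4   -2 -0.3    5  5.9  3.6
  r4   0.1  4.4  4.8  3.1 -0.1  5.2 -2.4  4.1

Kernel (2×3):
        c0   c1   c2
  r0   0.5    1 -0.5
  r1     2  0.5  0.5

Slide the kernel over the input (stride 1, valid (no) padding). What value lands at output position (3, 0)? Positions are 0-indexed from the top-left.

10.4

The receptive field on the input at this output position is [2.4 3.2 -2.4 / 0.1 4.4 4.8]. Elementwise product with the kernel and sum: 2.4·0.5 + 3.2·1 + -2.4·-0.5 + 0.1·2 + 4.4·0.5 + 4.8·0.5.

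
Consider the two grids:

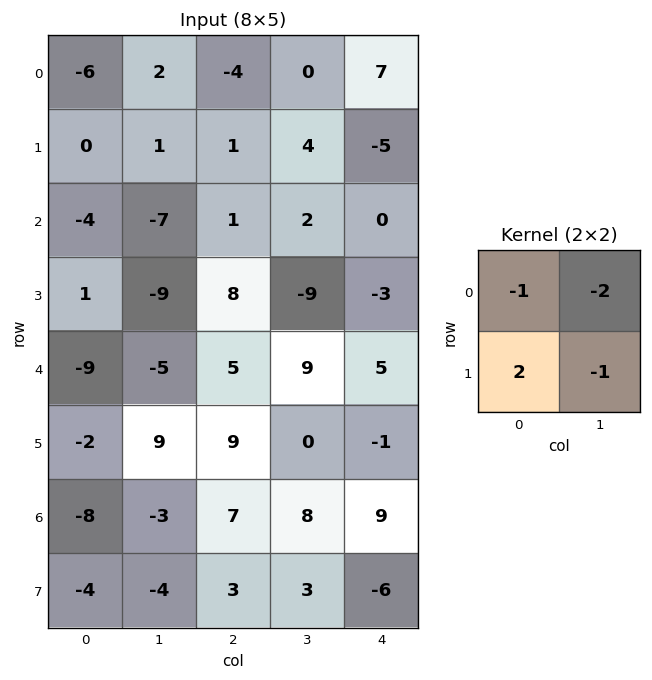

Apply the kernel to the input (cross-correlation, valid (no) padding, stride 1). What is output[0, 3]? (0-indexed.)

-1

The receptive field on the input at this output position is [0 7 / 4 -5]. Elementwise product with the kernel and sum: 0·-1 + 7·-2 + 4·2 + -5·-1.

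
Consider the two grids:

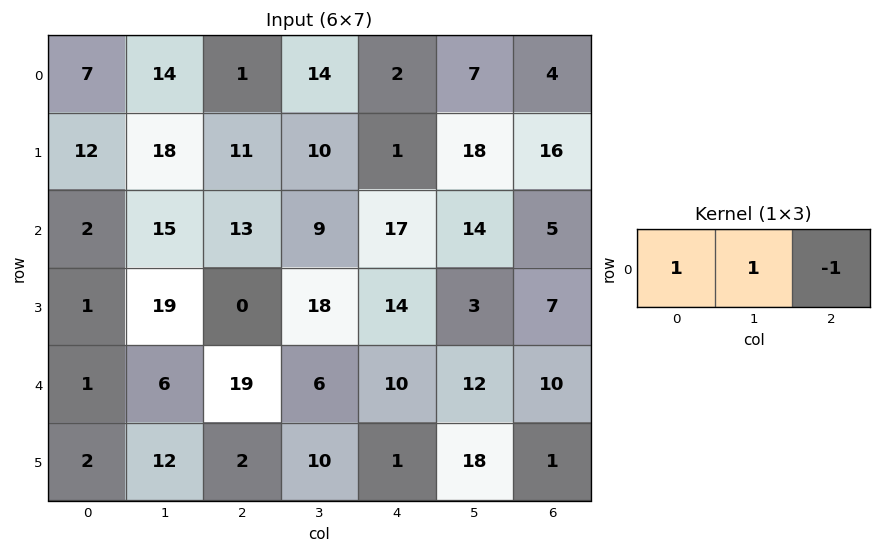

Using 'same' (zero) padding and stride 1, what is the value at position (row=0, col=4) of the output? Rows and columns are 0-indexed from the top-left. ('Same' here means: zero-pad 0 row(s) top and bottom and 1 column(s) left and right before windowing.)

9

The receptive field on the zero-padded input at this output position is [14 2 7]. Elementwise product with the kernel and sum: 14·1 + 2·1 + 7·-1.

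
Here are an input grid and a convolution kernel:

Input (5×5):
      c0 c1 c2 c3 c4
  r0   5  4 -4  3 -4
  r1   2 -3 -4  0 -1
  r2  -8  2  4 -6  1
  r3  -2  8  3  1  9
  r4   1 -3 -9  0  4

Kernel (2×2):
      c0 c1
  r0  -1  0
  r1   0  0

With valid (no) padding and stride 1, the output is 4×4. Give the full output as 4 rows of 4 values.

Output[0,0]: The receptive field on the input at this output position is [5 4 / 2 -3]. Elementwise product with the kernel and sum: 5·-1.
Output[0,1]: The receptive field on the input at this output position is [4 -4 / -3 -4]. Elementwise product with the kernel and sum: 4·-1.

-5 -4 4 -3
-2 3 4 0
8 -2 -4 6
2 -8 -3 -1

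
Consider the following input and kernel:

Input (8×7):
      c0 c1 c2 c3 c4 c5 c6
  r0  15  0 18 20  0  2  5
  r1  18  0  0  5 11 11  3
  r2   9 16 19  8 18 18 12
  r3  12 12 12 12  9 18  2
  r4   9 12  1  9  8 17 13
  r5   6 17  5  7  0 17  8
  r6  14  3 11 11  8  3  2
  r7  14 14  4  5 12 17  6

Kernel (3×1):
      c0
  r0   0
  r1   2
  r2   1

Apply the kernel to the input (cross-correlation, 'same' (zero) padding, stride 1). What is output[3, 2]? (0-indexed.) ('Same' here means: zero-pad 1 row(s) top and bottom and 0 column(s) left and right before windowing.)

The receptive field on the zero-padded input at this output position is [19 / 12 / 1]. Elementwise product with the kernel and sum: 12·2 + 1·1.

25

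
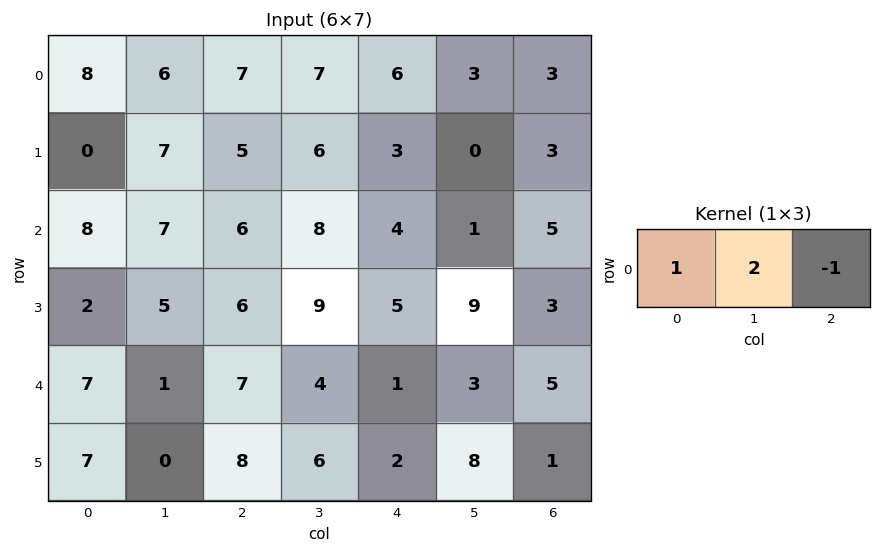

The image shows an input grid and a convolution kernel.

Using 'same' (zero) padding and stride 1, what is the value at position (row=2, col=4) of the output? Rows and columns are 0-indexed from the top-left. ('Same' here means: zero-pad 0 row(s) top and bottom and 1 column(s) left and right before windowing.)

The receptive field on the zero-padded input at this output position is [8 4 1]. Elementwise product with the kernel and sum: 8·1 + 4·2 + 1·-1.

15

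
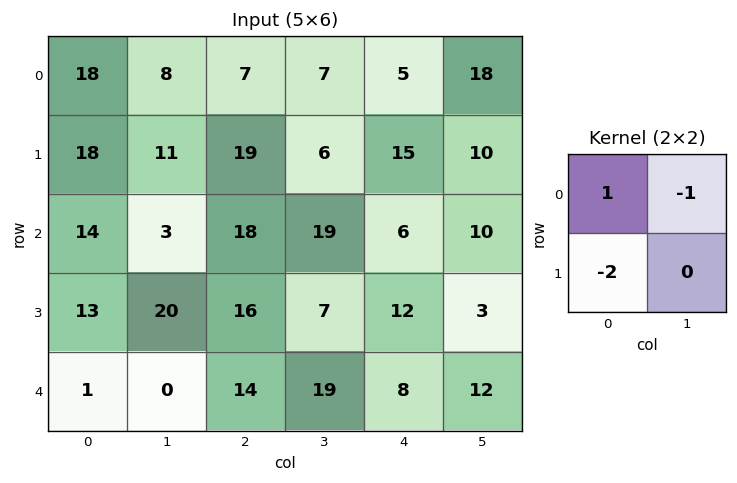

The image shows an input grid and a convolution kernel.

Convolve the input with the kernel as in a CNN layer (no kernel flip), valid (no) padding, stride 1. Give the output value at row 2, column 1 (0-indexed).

-55

The receptive field on the input at this output position is [3 18 / 20 16]. Elementwise product with the kernel and sum: 3·1 + 18·-1 + 20·-2.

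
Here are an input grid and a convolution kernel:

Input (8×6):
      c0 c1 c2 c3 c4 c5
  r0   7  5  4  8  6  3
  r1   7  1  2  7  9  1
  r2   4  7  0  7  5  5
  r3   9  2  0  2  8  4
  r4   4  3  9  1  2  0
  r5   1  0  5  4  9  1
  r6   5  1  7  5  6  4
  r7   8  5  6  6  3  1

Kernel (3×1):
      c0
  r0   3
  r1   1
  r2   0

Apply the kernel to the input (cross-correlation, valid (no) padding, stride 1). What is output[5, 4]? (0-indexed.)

33

The receptive field on the input at this output position is [9 / 6 / 3]. Elementwise product with the kernel and sum: 9·3 + 6·1.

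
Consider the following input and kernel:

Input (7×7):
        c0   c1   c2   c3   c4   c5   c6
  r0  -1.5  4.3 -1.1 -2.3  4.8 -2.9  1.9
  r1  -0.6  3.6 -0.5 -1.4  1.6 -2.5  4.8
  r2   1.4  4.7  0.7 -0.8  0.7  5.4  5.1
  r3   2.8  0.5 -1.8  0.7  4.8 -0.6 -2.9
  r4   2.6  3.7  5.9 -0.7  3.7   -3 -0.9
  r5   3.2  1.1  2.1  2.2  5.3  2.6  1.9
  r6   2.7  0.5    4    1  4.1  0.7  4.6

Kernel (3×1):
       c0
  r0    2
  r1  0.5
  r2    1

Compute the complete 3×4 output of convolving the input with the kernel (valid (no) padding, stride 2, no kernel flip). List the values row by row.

Output[0,0]: The receptive field on the input at this output position is [-1.5 / -0.6 / 1.4]. Elementwise product with the kernel and sum: -1.5·2 + -0.6·0.5 + 1.4·1.
Output[0,1]: The receptive field on the input at this output position is [-1.1 / -0.5 / 0.7]. Elementwise product with the kernel and sum: -1.1·2 + -0.5·0.5 + 0.7·1.

-1.9 -1.75 11.1 11.3
6.8 6.4 7.5 7.85
9.5 16.85 14.15 3.75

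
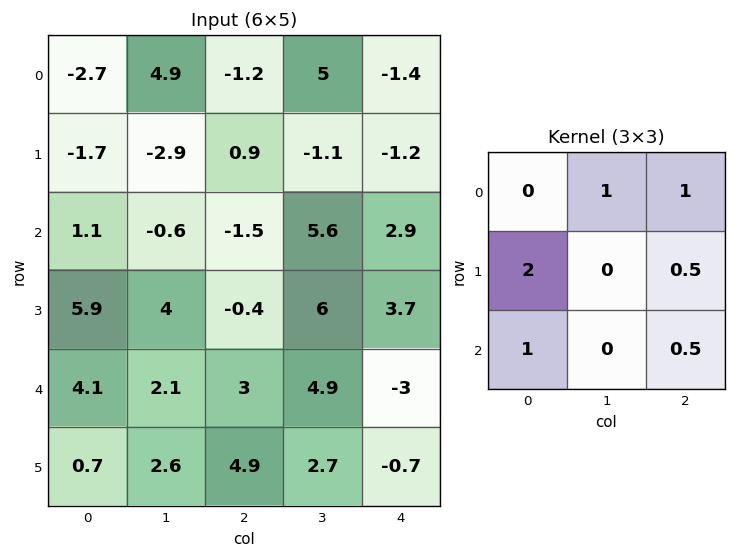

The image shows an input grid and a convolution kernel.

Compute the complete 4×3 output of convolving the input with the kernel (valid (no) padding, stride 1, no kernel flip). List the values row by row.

Output[0,0]: The receptive field on the input at this output position is [-2.7 4.9 -1.2 / -1.7 -2.9 0.9 / 1.1 -0.6 -1.5]. Elementwise product with the kernel and sum: 4.9·1 + -1.2·1 + -1.7·2 + 0.9·0.5 + 1.1·1 + -1.5·0.5.

1.1 -0.35 4.75
5.15 8.4 -2.4
15.1 19.65 11.05
16.45 16.2 18.75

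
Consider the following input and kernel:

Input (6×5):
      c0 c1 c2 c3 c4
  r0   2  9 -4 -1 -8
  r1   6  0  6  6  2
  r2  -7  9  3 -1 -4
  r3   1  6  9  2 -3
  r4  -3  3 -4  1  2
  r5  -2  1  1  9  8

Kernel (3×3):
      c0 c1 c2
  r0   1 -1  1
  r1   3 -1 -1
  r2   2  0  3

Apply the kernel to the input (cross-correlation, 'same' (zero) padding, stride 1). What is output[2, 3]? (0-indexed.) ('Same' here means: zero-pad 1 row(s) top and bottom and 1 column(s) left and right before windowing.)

The receptive field on the zero-padded input at this output position is [6 6 2 / 3 -1 -4 / 9 2 -3]. Elementwise product with the kernel and sum: 6·1 + 6·-1 + 2·1 + 3·3 + -1·-1 + -4·-1 + 9·2 + -3·3.

25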